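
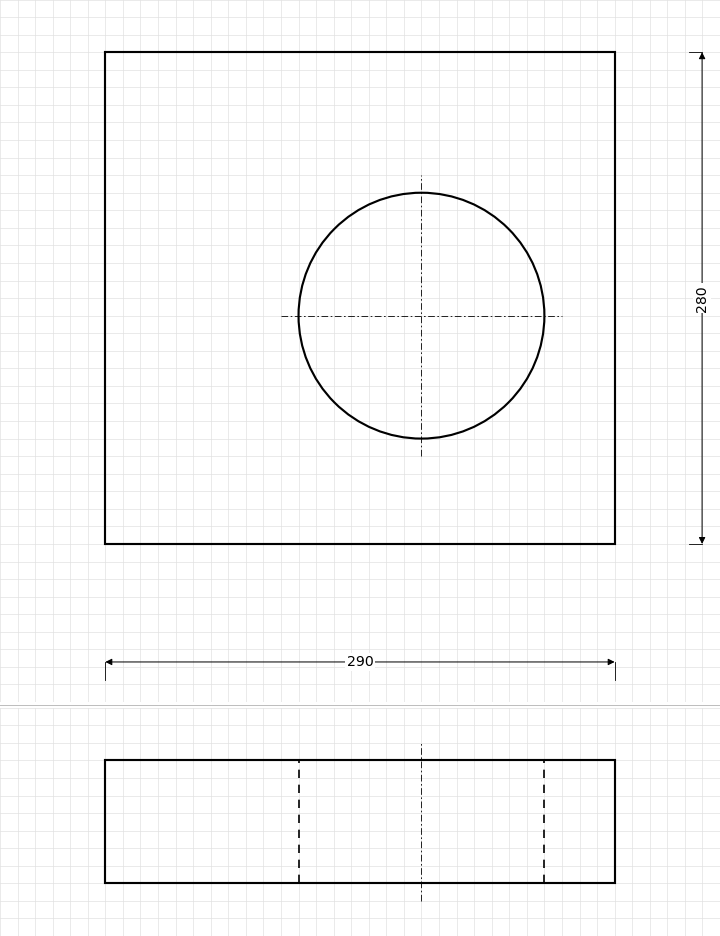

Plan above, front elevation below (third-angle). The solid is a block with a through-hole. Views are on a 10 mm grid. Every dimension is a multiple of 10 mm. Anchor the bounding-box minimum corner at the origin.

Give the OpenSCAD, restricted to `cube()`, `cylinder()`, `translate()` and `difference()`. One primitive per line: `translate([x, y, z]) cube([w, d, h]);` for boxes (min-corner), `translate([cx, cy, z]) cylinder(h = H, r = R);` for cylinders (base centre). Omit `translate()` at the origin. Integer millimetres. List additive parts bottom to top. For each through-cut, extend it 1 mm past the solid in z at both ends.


difference() {
  cube([290, 280, 70]);
  translate([180, 130, -1]) cylinder(h = 72, r = 70);
}


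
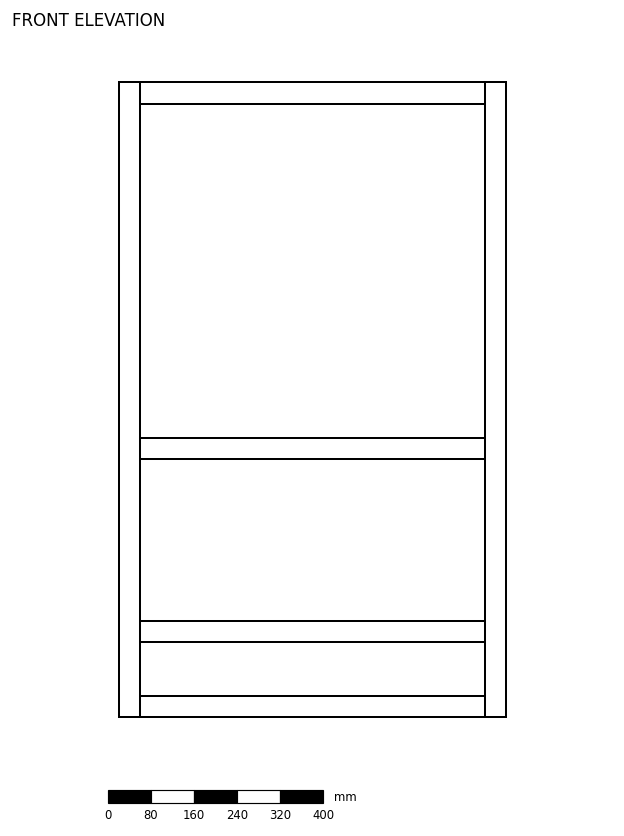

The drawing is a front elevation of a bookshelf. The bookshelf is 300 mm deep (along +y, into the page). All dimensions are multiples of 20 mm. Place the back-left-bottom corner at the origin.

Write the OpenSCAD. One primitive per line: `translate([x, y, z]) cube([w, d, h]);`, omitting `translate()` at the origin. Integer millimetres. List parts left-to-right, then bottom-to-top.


cube([40, 300, 1180]);
translate([40, 0, 0]) cube([640, 300, 40]);
translate([40, 0, 140]) cube([640, 300, 40]);
translate([40, 0, 480]) cube([640, 300, 40]);
translate([40, 0, 1140]) cube([640, 300, 40]);
translate([680, 0, 0]) cube([40, 300, 1180]);


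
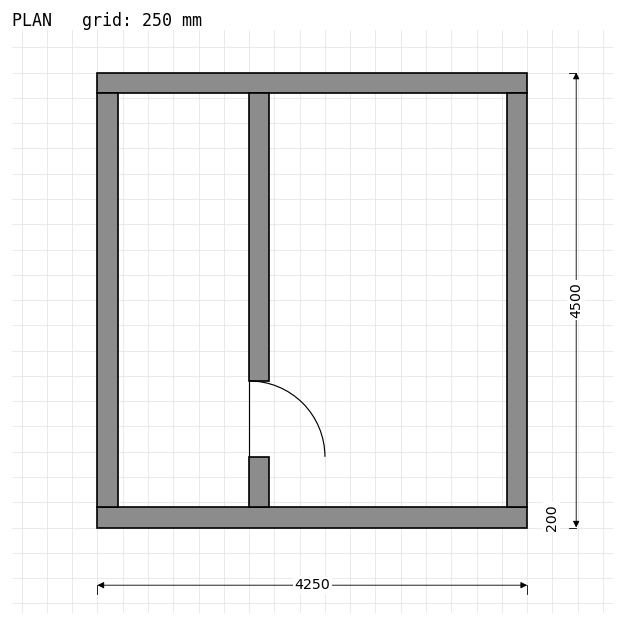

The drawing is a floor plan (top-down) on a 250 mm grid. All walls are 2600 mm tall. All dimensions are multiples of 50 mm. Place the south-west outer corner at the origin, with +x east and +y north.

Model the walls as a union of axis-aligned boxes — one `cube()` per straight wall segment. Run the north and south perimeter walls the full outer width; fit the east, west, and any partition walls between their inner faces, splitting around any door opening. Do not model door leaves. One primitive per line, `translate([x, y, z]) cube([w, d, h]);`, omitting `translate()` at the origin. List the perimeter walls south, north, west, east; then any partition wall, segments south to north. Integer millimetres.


cube([4250, 200, 2600]);
translate([0, 4300, 0]) cube([4250, 200, 2600]);
translate([0, 200, 0]) cube([200, 4100, 2600]);
translate([4050, 200, 0]) cube([200, 4100, 2600]);
translate([1500, 200, 0]) cube([200, 500, 2600]);
translate([1500, 1450, 0]) cube([200, 2850, 2600]);


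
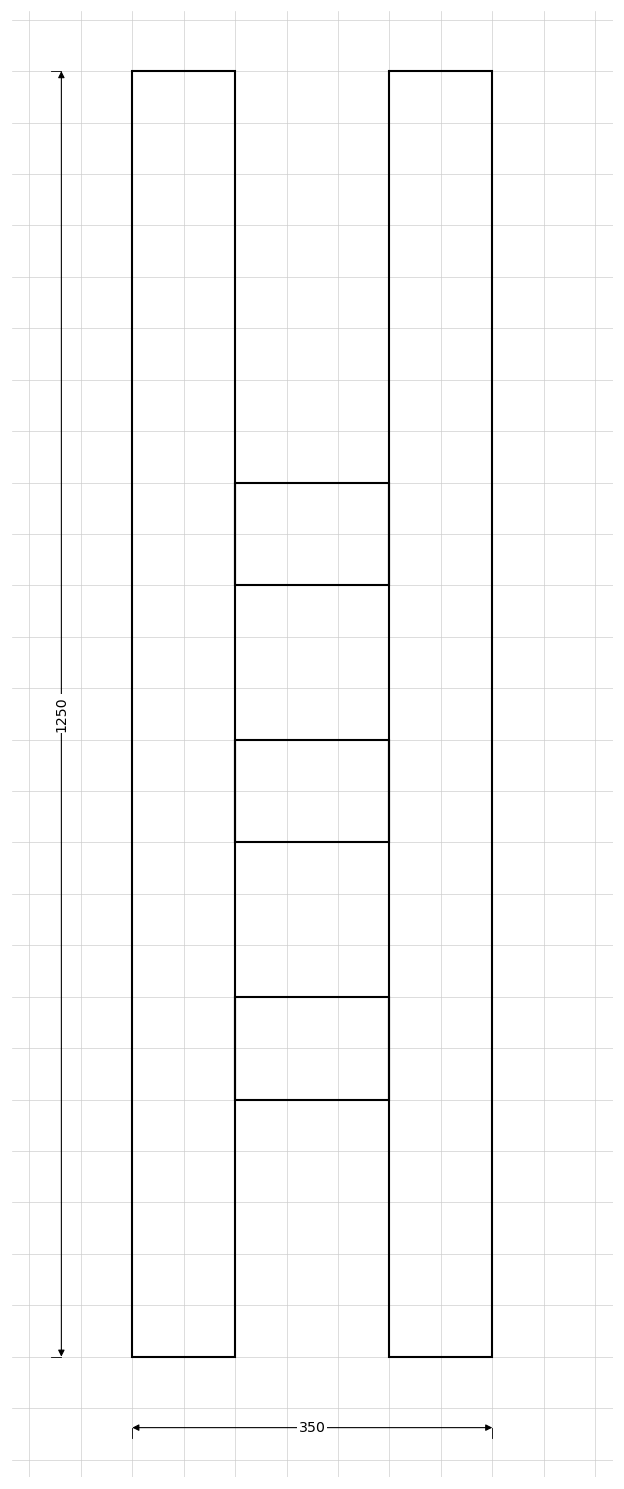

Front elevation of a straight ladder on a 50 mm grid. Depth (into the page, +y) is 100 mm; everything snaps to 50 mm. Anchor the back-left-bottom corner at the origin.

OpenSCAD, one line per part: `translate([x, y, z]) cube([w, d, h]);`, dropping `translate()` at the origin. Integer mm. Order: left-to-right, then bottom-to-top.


cube([100, 100, 1250]);
translate([100, 0, 250]) cube([150, 100, 100]);
translate([100, 0, 500]) cube([150, 100, 100]);
translate([100, 0, 750]) cube([150, 100, 100]);
translate([250, 0, 0]) cube([100, 100, 1250]);


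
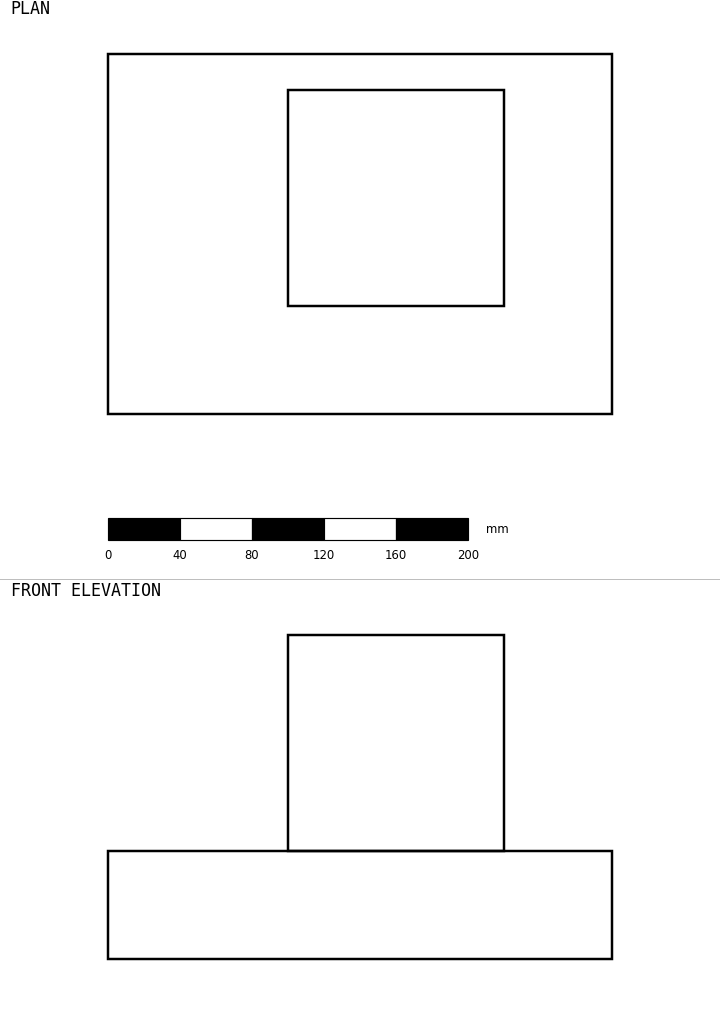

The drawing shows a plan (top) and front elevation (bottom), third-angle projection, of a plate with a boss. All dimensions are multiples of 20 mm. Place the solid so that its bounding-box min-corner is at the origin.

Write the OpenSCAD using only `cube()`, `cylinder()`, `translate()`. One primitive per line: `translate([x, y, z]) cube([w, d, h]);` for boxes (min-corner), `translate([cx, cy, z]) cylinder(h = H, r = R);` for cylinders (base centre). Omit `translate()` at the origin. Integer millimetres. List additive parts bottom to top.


cube([280, 200, 60]);
translate([100, 60, 60]) cube([120, 120, 120]);


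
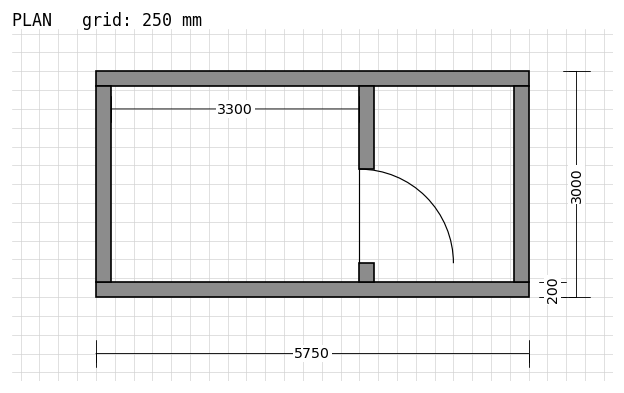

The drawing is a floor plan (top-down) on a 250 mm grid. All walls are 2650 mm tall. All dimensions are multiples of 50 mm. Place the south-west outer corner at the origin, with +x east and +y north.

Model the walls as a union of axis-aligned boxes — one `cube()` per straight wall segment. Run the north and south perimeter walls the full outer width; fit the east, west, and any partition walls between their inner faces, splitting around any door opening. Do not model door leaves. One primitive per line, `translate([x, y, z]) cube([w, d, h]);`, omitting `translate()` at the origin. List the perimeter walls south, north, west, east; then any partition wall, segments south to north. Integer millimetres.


cube([5750, 200, 2650]);
translate([0, 2800, 0]) cube([5750, 200, 2650]);
translate([0, 200, 0]) cube([200, 2600, 2650]);
translate([5550, 200, 0]) cube([200, 2600, 2650]);
translate([3500, 200, 0]) cube([200, 250, 2650]);
translate([3500, 1700, 0]) cube([200, 1100, 2650]);


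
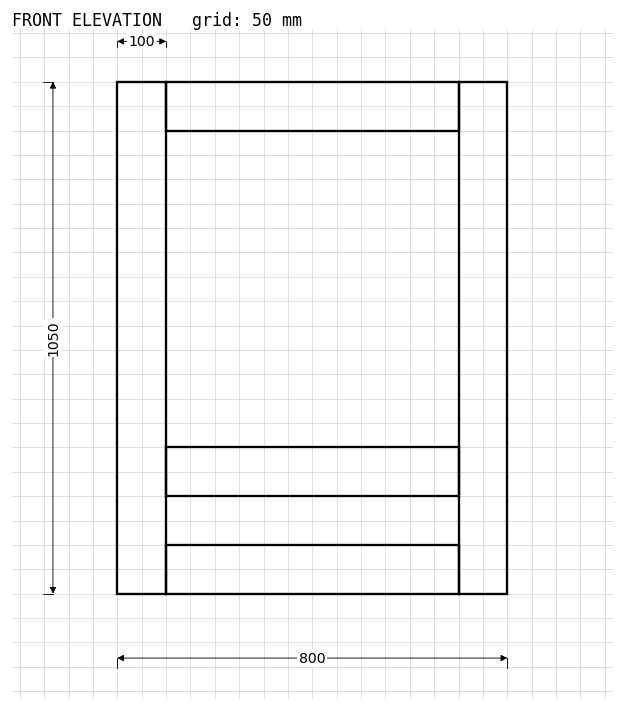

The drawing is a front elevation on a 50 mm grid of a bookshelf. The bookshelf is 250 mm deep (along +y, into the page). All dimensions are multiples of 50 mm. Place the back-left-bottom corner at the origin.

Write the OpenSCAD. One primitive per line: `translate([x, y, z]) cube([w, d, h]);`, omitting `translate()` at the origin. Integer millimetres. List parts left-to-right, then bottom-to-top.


cube([100, 250, 1050]);
translate([100, 0, 0]) cube([600, 250, 100]);
translate([100, 0, 200]) cube([600, 250, 100]);
translate([100, 0, 950]) cube([600, 250, 100]);
translate([700, 0, 0]) cube([100, 250, 1050]);


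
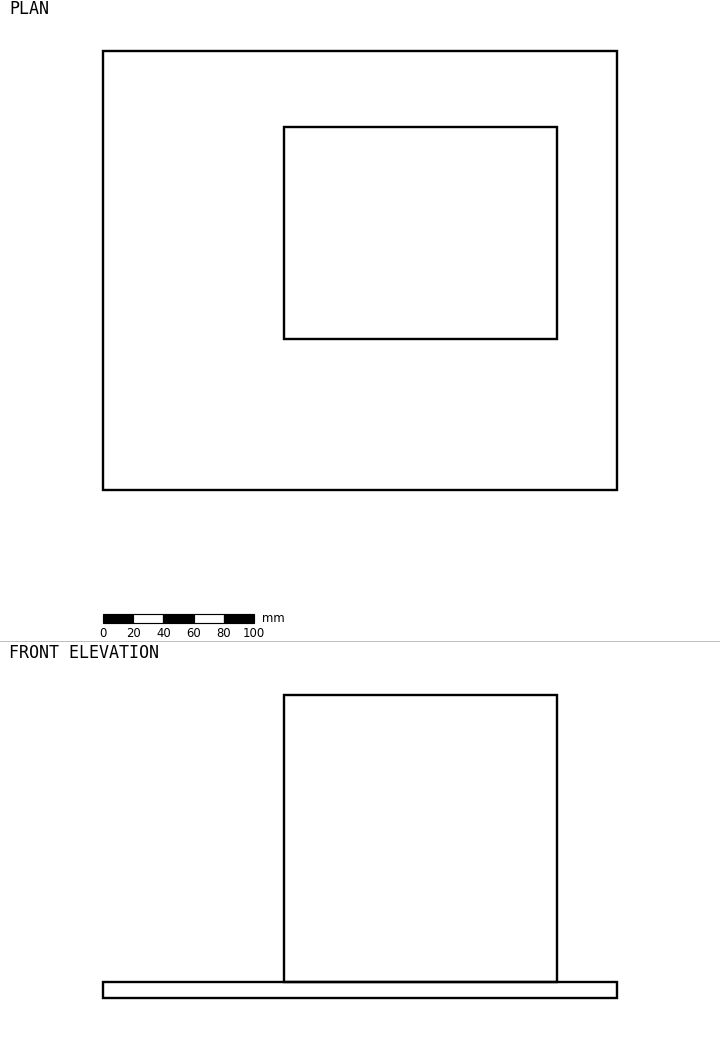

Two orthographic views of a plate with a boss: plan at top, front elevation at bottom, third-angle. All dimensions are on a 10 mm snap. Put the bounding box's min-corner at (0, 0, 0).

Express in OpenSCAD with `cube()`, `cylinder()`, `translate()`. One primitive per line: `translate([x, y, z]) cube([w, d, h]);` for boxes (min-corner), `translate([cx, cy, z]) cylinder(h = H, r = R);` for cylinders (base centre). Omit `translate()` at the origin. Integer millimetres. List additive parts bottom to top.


cube([340, 290, 10]);
translate([120, 100, 10]) cube([180, 140, 190]);


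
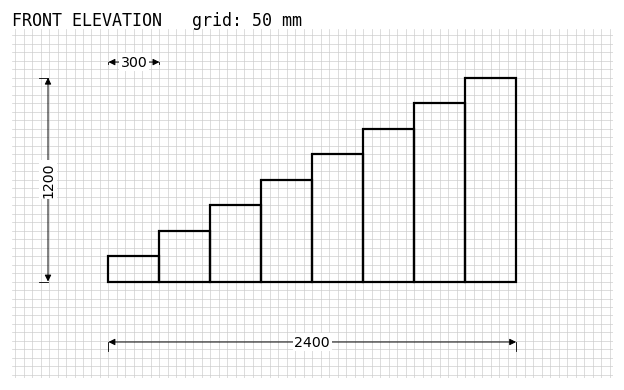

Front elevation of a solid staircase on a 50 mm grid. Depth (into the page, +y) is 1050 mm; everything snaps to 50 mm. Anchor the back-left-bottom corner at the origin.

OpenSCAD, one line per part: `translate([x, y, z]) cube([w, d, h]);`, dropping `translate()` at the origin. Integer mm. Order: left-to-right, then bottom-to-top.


cube([300, 1050, 150]);
translate([300, 0, 0]) cube([300, 1050, 300]);
translate([600, 0, 0]) cube([300, 1050, 450]);
translate([900, 0, 0]) cube([300, 1050, 600]);
translate([1200, 0, 0]) cube([300, 1050, 750]);
translate([1500, 0, 0]) cube([300, 1050, 900]);
translate([1800, 0, 0]) cube([300, 1050, 1050]);
translate([2100, 0, 0]) cube([300, 1050, 1200]);


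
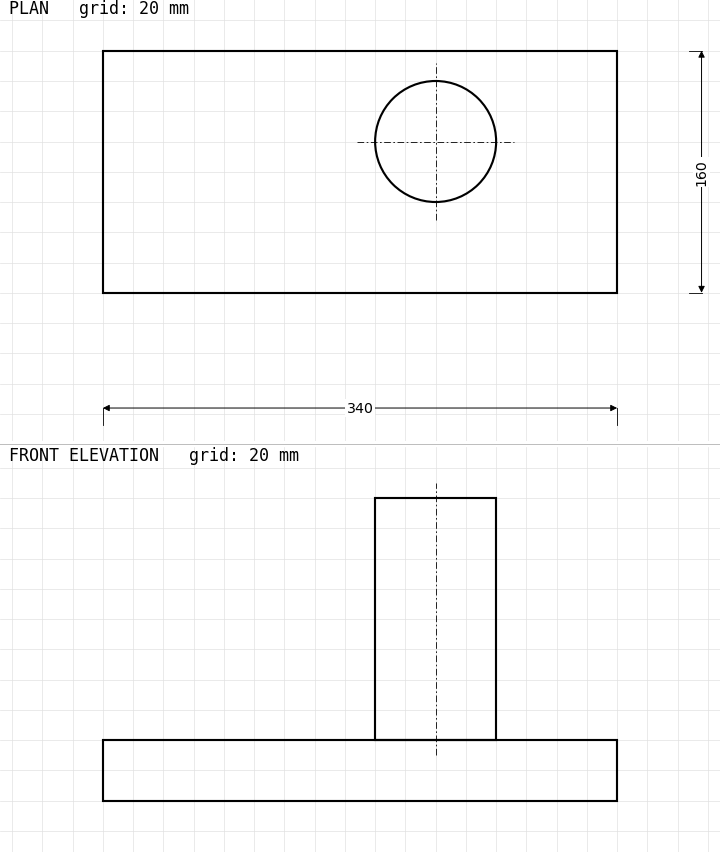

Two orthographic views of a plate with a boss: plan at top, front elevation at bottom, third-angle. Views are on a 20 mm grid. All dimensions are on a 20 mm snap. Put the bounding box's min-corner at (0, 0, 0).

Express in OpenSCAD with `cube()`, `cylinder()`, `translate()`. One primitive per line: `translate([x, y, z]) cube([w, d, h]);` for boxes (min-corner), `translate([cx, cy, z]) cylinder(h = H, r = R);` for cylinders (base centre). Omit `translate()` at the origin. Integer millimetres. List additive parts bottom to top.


cube([340, 160, 40]);
translate([220, 100, 40]) cylinder(h = 160, r = 40);


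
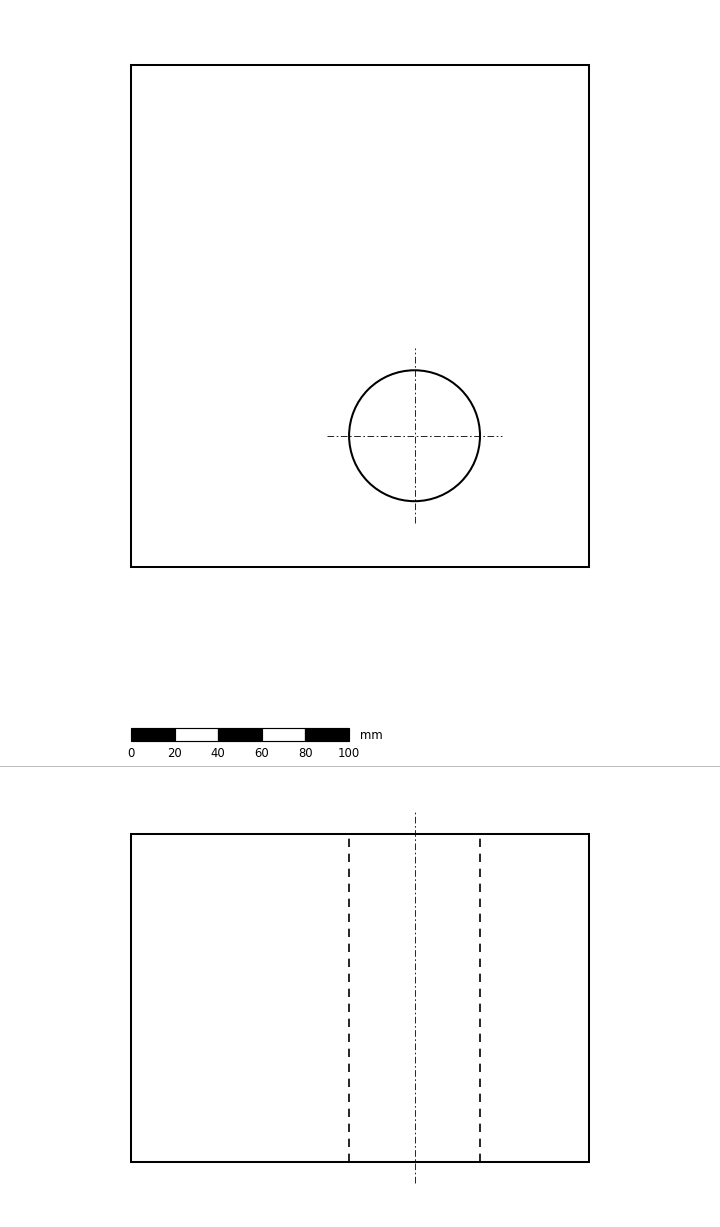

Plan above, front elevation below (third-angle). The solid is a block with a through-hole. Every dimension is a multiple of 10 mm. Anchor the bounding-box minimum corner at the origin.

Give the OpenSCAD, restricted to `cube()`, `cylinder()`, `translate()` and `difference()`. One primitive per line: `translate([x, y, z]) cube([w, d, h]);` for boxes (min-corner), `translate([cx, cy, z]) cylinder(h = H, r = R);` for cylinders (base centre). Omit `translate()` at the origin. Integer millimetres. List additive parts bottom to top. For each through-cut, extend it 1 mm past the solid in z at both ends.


difference() {
  cube([210, 230, 150]);
  translate([130, 60, -1]) cylinder(h = 152, r = 30);
}


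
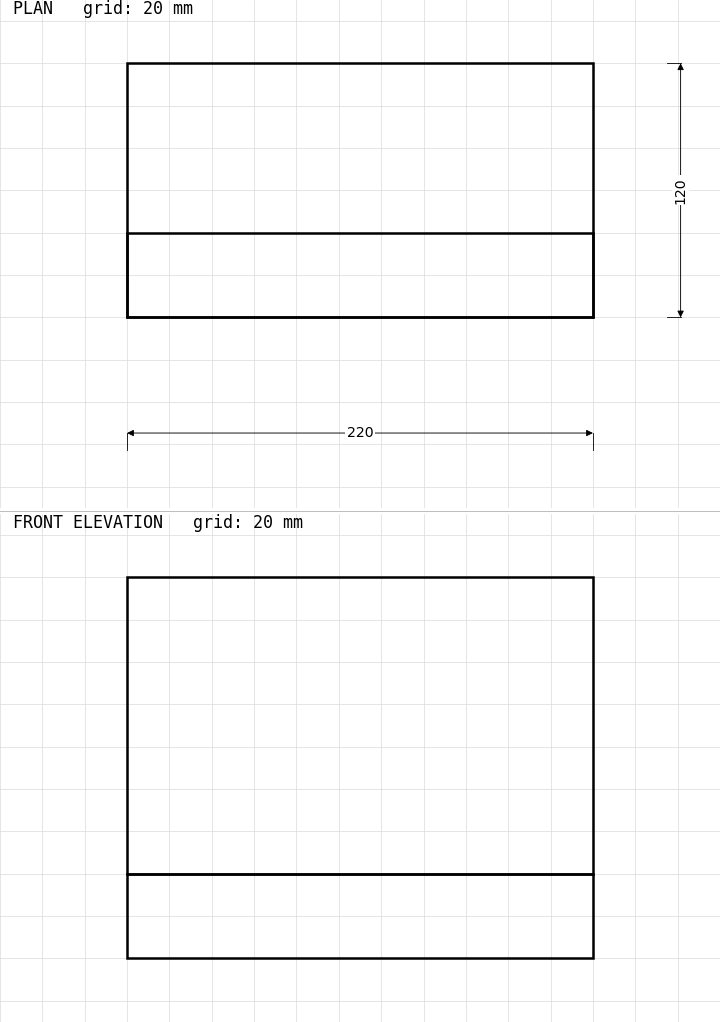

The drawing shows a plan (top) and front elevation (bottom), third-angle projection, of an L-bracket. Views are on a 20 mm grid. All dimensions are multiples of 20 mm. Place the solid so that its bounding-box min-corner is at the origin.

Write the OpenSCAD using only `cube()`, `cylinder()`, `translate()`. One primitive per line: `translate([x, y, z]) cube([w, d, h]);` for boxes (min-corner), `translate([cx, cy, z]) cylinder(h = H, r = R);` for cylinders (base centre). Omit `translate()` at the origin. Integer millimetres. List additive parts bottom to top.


cube([220, 120, 40]);
translate([0, 0, 40]) cube([220, 40, 140]);


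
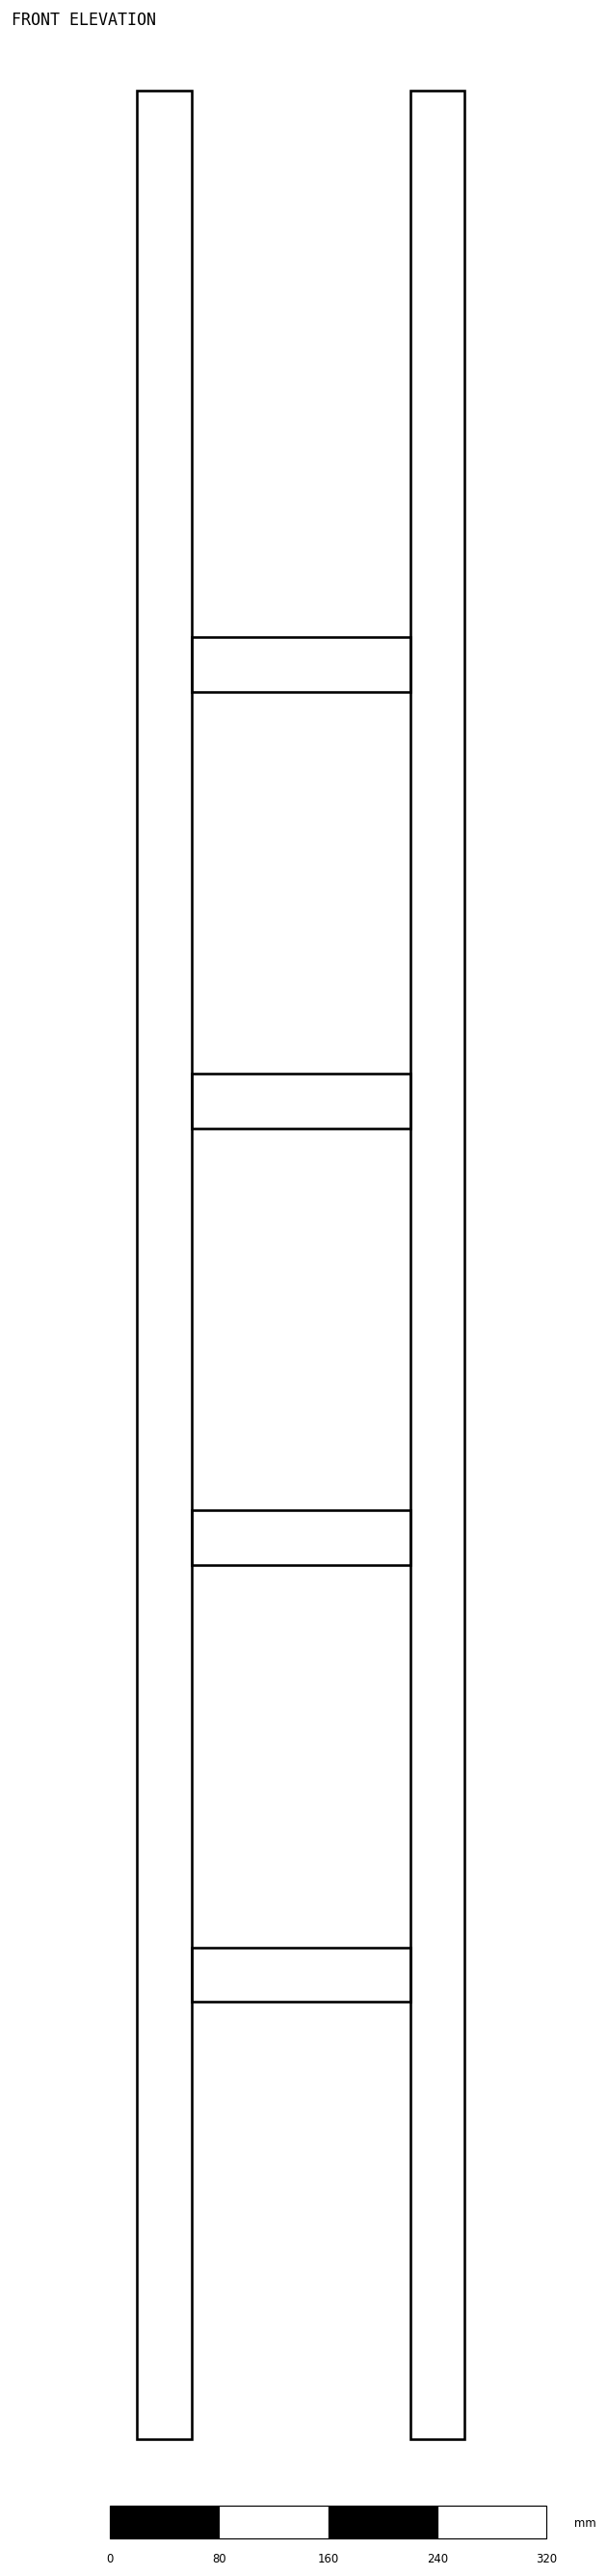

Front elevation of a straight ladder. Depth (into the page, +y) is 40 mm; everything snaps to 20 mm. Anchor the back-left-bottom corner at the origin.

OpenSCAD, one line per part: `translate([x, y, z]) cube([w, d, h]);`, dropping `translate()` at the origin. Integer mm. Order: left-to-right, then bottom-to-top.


cube([40, 40, 1720]);
translate([40, 0, 320]) cube([160, 40, 40]);
translate([40, 0, 640]) cube([160, 40, 40]);
translate([40, 0, 960]) cube([160, 40, 40]);
translate([40, 0, 1280]) cube([160, 40, 40]);
translate([200, 0, 0]) cube([40, 40, 1720]);


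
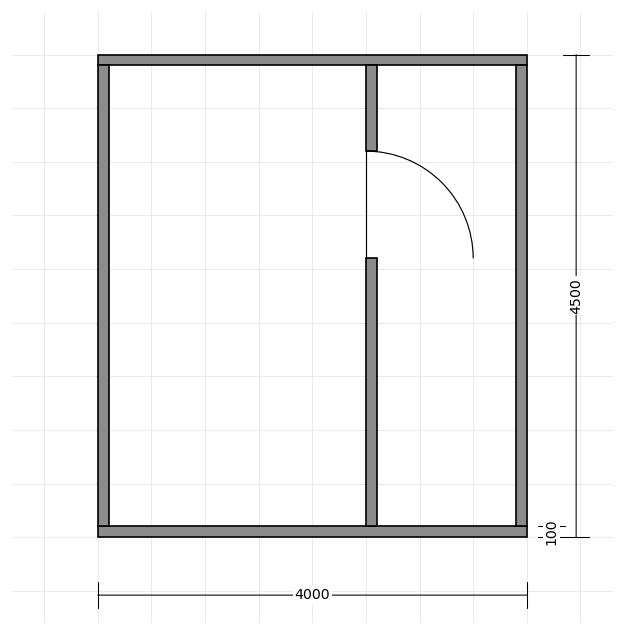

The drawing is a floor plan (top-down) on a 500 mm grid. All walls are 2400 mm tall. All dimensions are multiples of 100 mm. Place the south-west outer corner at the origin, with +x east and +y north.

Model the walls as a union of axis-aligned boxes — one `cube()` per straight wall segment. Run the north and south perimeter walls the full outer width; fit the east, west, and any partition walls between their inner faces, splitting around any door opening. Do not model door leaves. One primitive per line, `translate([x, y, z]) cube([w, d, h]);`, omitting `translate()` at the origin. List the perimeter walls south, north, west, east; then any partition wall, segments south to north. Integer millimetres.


cube([4000, 100, 2400]);
translate([0, 4400, 0]) cube([4000, 100, 2400]);
translate([0, 100, 0]) cube([100, 4300, 2400]);
translate([3900, 100, 0]) cube([100, 4300, 2400]);
translate([2500, 100, 0]) cube([100, 2500, 2400]);
translate([2500, 3600, 0]) cube([100, 800, 2400]);


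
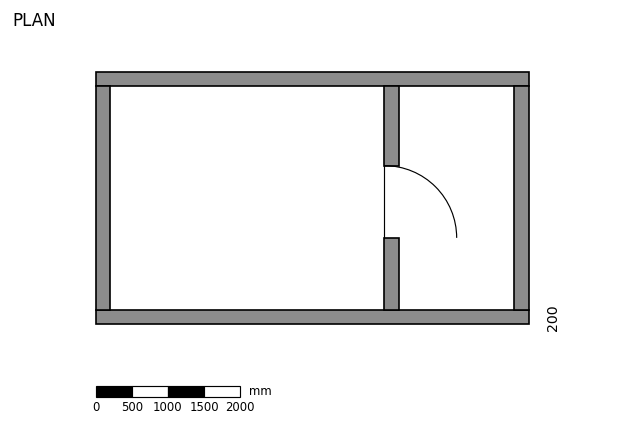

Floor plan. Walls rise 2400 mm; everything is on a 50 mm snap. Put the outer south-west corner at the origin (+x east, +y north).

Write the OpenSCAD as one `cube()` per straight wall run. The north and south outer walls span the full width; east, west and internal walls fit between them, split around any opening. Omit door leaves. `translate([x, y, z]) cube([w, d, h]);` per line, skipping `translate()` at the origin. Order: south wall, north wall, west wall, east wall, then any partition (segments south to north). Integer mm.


cube([6000, 200, 2400]);
translate([0, 3300, 0]) cube([6000, 200, 2400]);
translate([0, 200, 0]) cube([200, 3100, 2400]);
translate([5800, 200, 0]) cube([200, 3100, 2400]);
translate([4000, 200, 0]) cube([200, 1000, 2400]);
translate([4000, 2200, 0]) cube([200, 1100, 2400]);


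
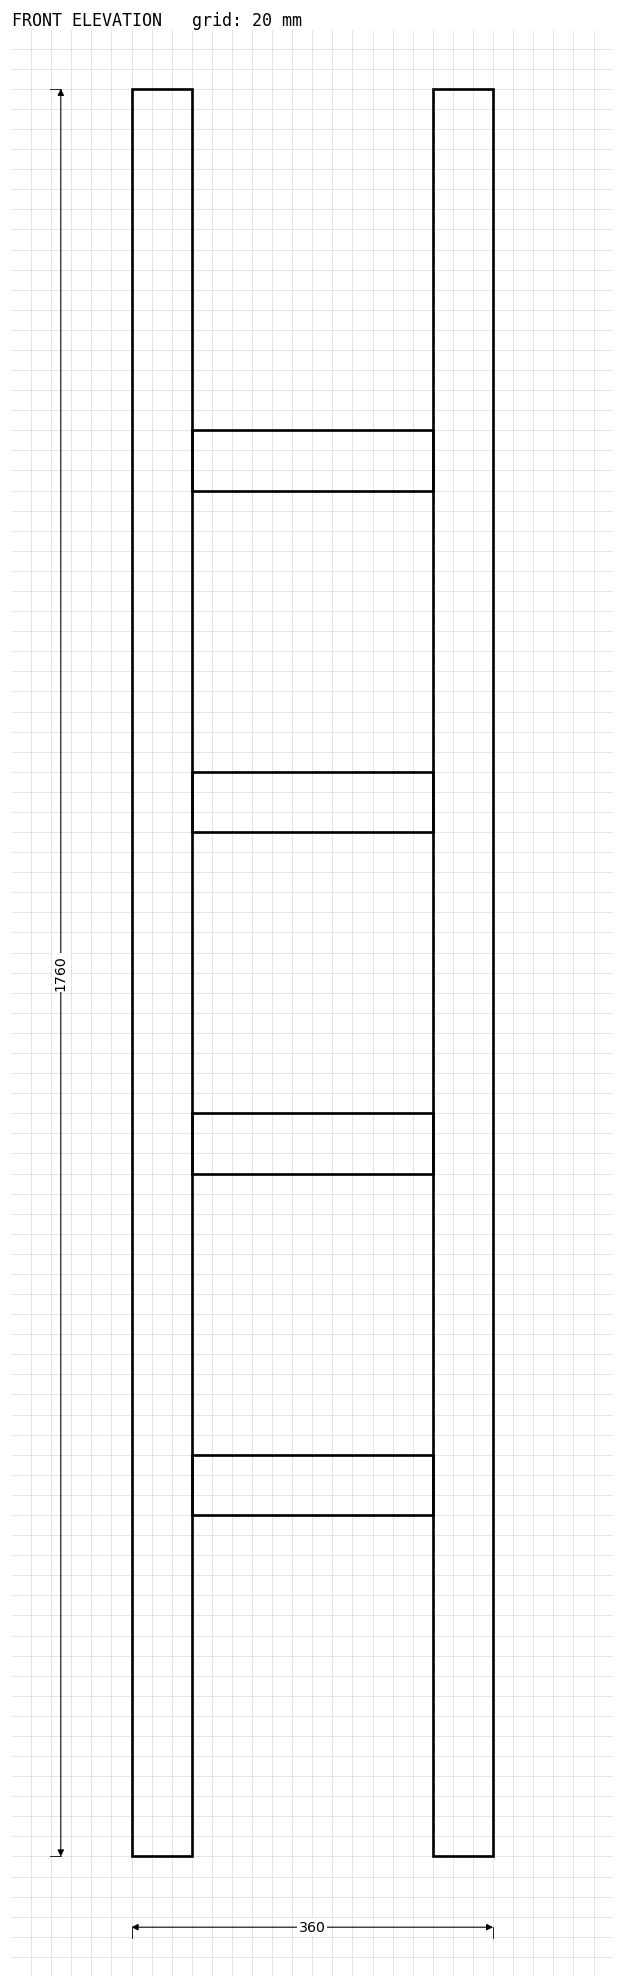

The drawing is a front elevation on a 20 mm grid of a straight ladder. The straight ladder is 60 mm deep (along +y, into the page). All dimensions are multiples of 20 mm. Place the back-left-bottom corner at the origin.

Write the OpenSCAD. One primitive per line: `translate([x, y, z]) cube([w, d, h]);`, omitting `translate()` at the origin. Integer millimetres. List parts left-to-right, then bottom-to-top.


cube([60, 60, 1760]);
translate([60, 0, 340]) cube([240, 60, 60]);
translate([60, 0, 680]) cube([240, 60, 60]);
translate([60, 0, 1020]) cube([240, 60, 60]);
translate([60, 0, 1360]) cube([240, 60, 60]);
translate([300, 0, 0]) cube([60, 60, 1760]);


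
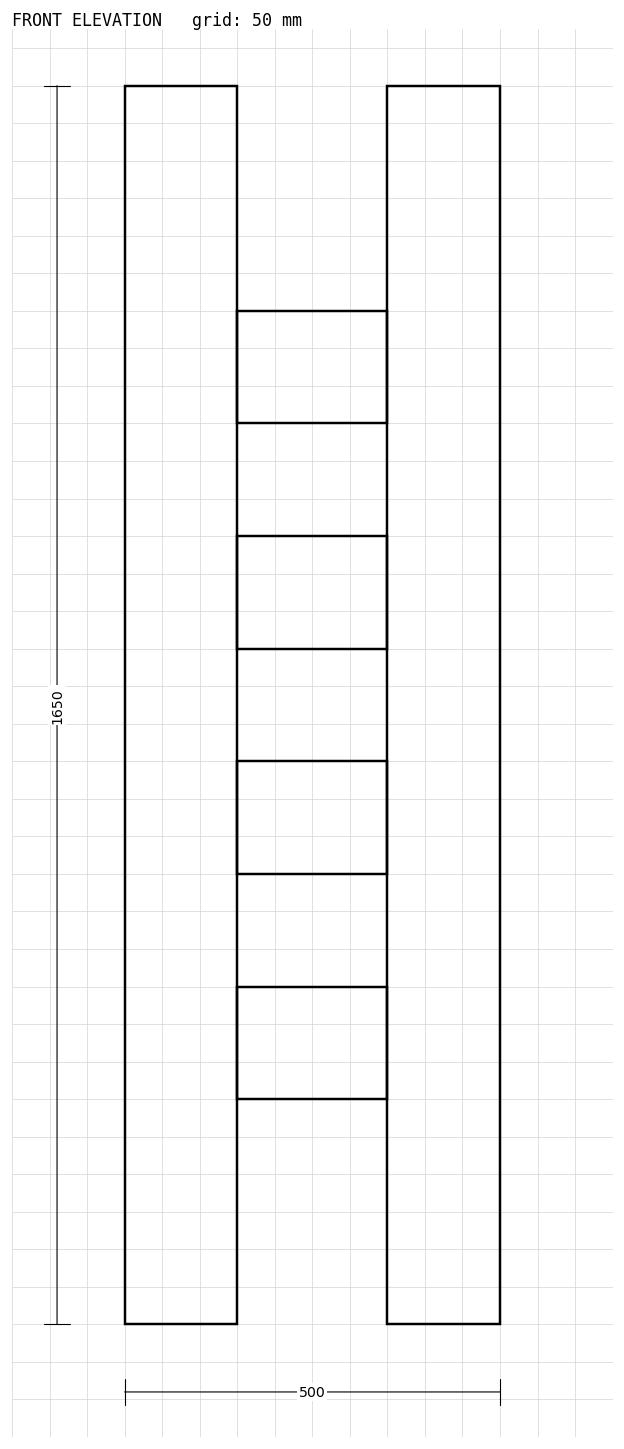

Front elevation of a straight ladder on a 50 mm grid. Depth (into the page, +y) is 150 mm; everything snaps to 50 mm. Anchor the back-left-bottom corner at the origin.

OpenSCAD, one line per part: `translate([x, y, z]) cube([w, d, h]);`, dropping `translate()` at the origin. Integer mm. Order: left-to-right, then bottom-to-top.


cube([150, 150, 1650]);
translate([150, 0, 300]) cube([200, 150, 150]);
translate([150, 0, 600]) cube([200, 150, 150]);
translate([150, 0, 900]) cube([200, 150, 150]);
translate([150, 0, 1200]) cube([200, 150, 150]);
translate([350, 0, 0]) cube([150, 150, 1650]);


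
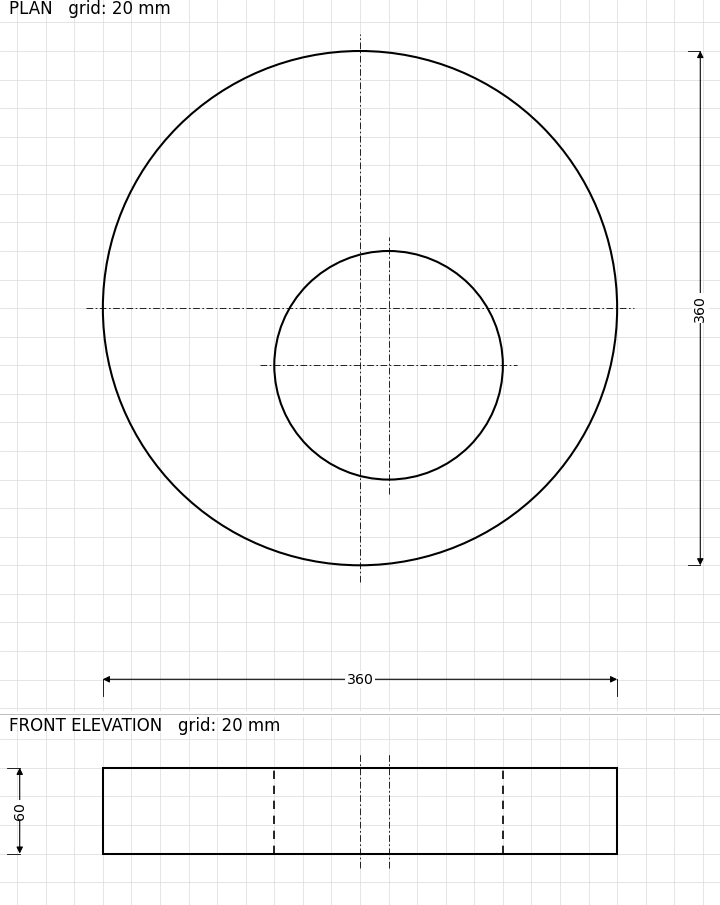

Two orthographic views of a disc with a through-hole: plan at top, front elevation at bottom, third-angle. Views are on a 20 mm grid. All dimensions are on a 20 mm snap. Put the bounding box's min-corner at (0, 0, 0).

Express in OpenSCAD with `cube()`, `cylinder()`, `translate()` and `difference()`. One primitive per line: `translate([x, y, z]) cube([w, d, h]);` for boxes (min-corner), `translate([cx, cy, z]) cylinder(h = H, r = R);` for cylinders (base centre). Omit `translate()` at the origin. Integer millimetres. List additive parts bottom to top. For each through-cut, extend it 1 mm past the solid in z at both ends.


difference() {
  translate([180, 180, 0]) cylinder(h = 60, r = 180);
  translate([200, 140, -1]) cylinder(h = 62, r = 80);
}


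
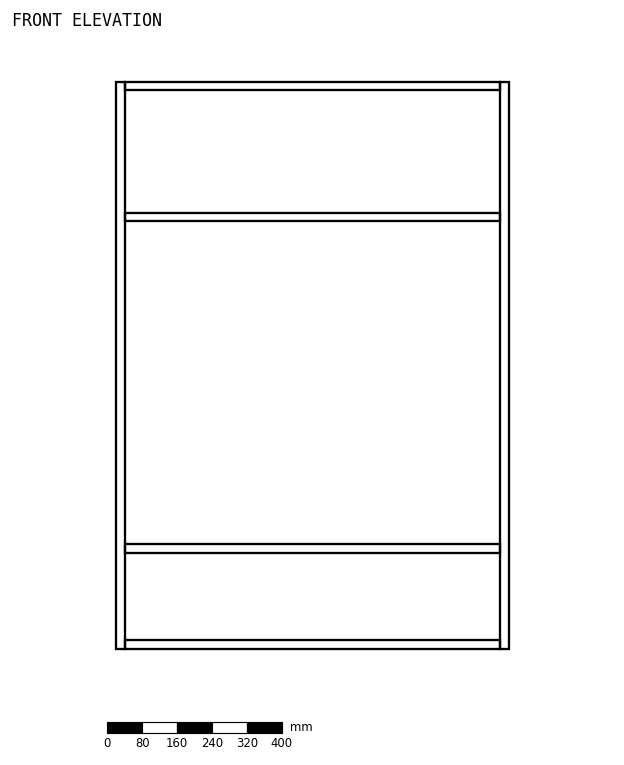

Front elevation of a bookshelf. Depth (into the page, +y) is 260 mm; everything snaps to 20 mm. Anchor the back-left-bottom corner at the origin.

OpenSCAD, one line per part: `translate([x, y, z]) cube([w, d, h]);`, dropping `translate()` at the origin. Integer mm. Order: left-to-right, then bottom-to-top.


cube([20, 260, 1300]);
translate([20, 0, 0]) cube([860, 260, 20]);
translate([20, 0, 220]) cube([860, 260, 20]);
translate([20, 0, 980]) cube([860, 260, 20]);
translate([20, 0, 1280]) cube([860, 260, 20]);
translate([880, 0, 0]) cube([20, 260, 1300]);


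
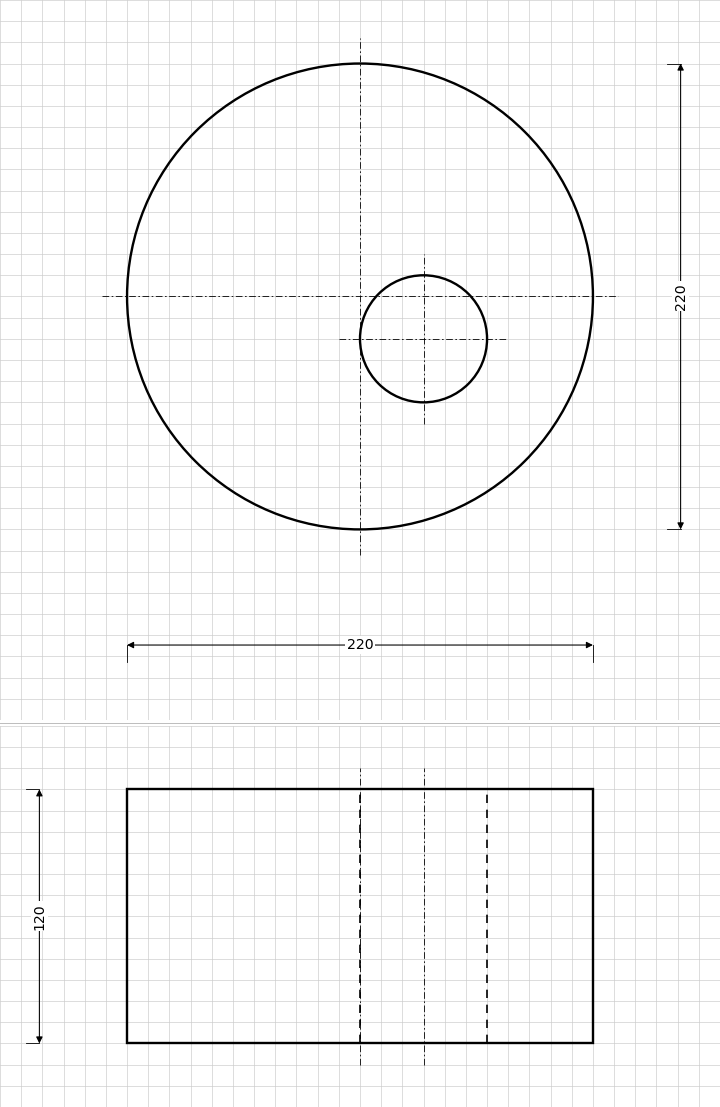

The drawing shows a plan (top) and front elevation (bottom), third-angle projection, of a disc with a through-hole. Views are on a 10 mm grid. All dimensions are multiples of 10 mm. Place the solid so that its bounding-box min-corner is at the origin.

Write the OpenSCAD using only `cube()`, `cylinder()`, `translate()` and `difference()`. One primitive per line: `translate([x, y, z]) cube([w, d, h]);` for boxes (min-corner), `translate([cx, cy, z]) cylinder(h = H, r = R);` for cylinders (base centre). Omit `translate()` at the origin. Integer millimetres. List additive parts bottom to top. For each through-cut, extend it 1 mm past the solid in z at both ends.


difference() {
  translate([110, 110, 0]) cylinder(h = 120, r = 110);
  translate([140, 90, -1]) cylinder(h = 122, r = 30);
}


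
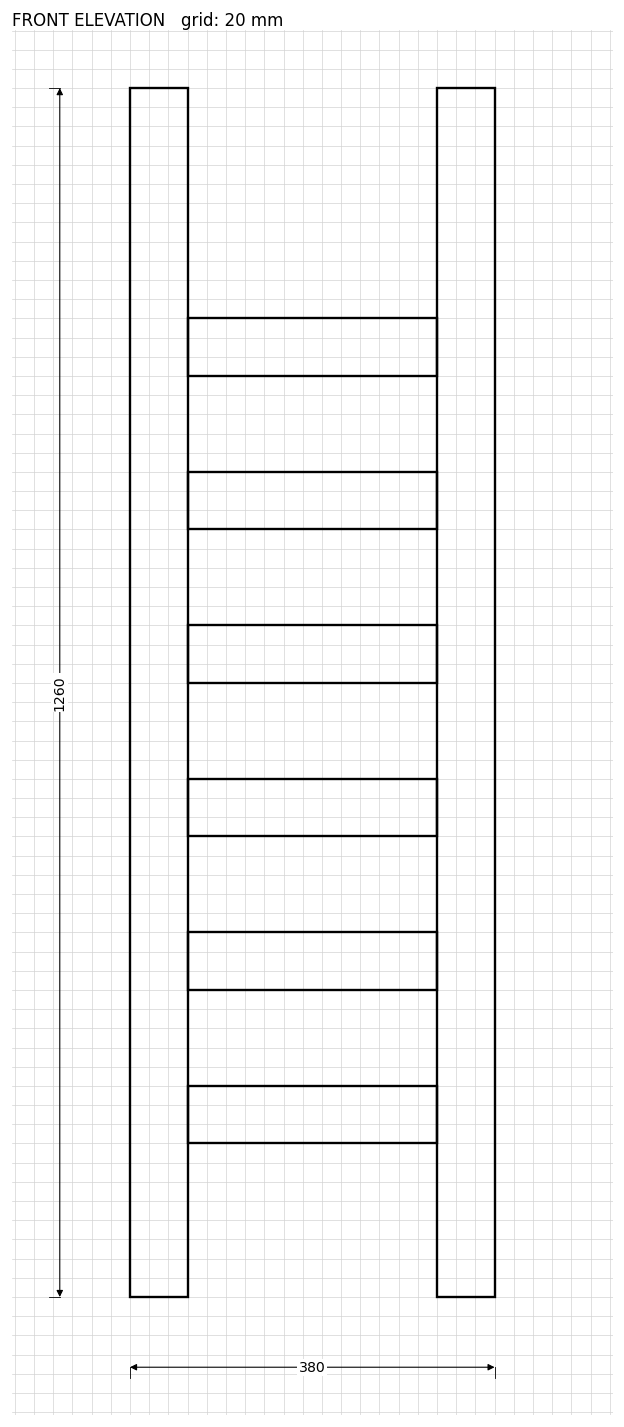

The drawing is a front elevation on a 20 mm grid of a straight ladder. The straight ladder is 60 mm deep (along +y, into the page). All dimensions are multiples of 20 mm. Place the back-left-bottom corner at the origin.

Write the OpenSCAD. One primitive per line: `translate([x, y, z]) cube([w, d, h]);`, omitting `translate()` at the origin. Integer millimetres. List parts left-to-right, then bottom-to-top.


cube([60, 60, 1260]);
translate([60, 0, 160]) cube([260, 60, 60]);
translate([60, 0, 320]) cube([260, 60, 60]);
translate([60, 0, 480]) cube([260, 60, 60]);
translate([60, 0, 640]) cube([260, 60, 60]);
translate([60, 0, 800]) cube([260, 60, 60]);
translate([60, 0, 960]) cube([260, 60, 60]);
translate([320, 0, 0]) cube([60, 60, 1260]);


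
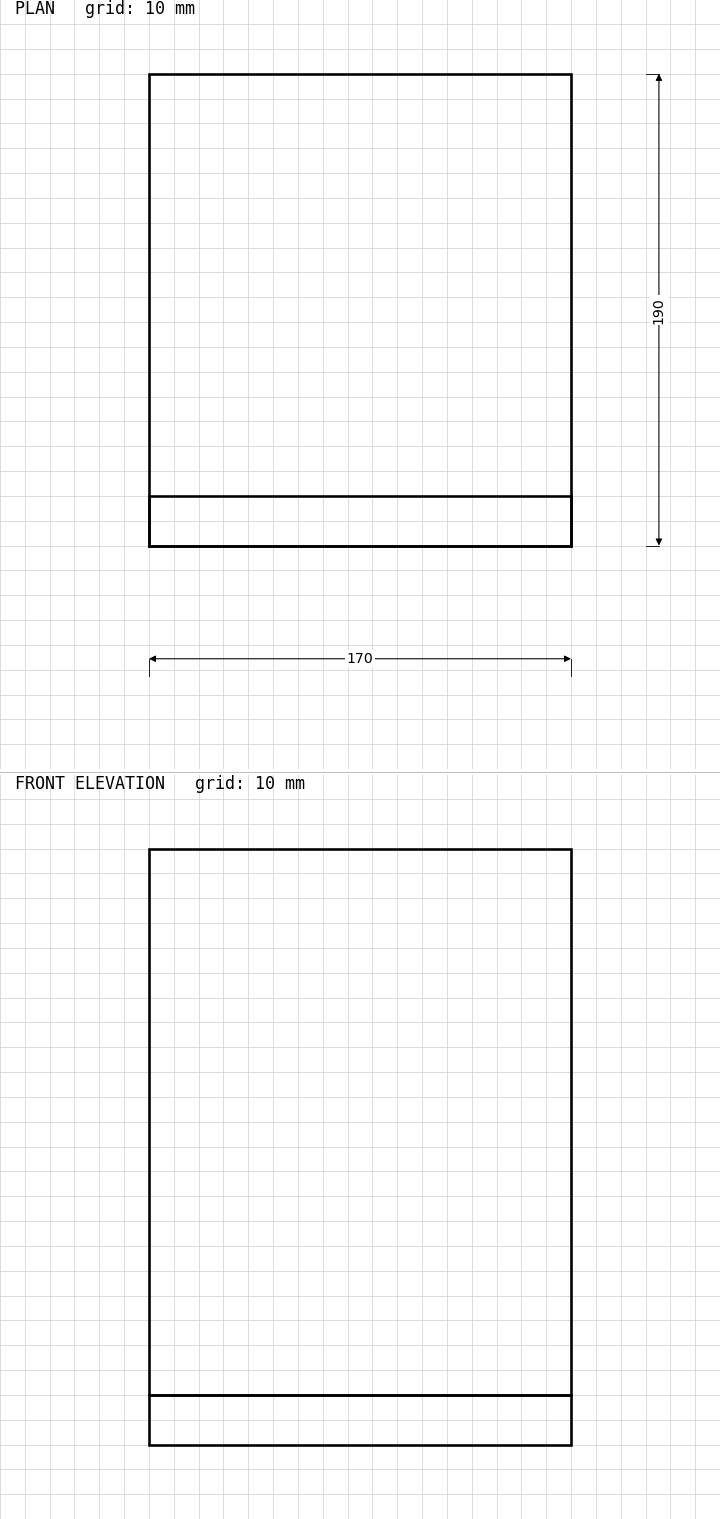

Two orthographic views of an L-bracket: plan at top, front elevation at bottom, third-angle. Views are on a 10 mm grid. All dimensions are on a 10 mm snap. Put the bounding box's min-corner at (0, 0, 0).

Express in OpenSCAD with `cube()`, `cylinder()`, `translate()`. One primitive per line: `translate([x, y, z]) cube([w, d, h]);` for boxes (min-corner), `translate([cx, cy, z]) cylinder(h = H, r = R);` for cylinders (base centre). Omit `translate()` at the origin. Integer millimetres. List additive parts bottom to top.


cube([170, 190, 20]);
translate([0, 0, 20]) cube([170, 20, 220]);


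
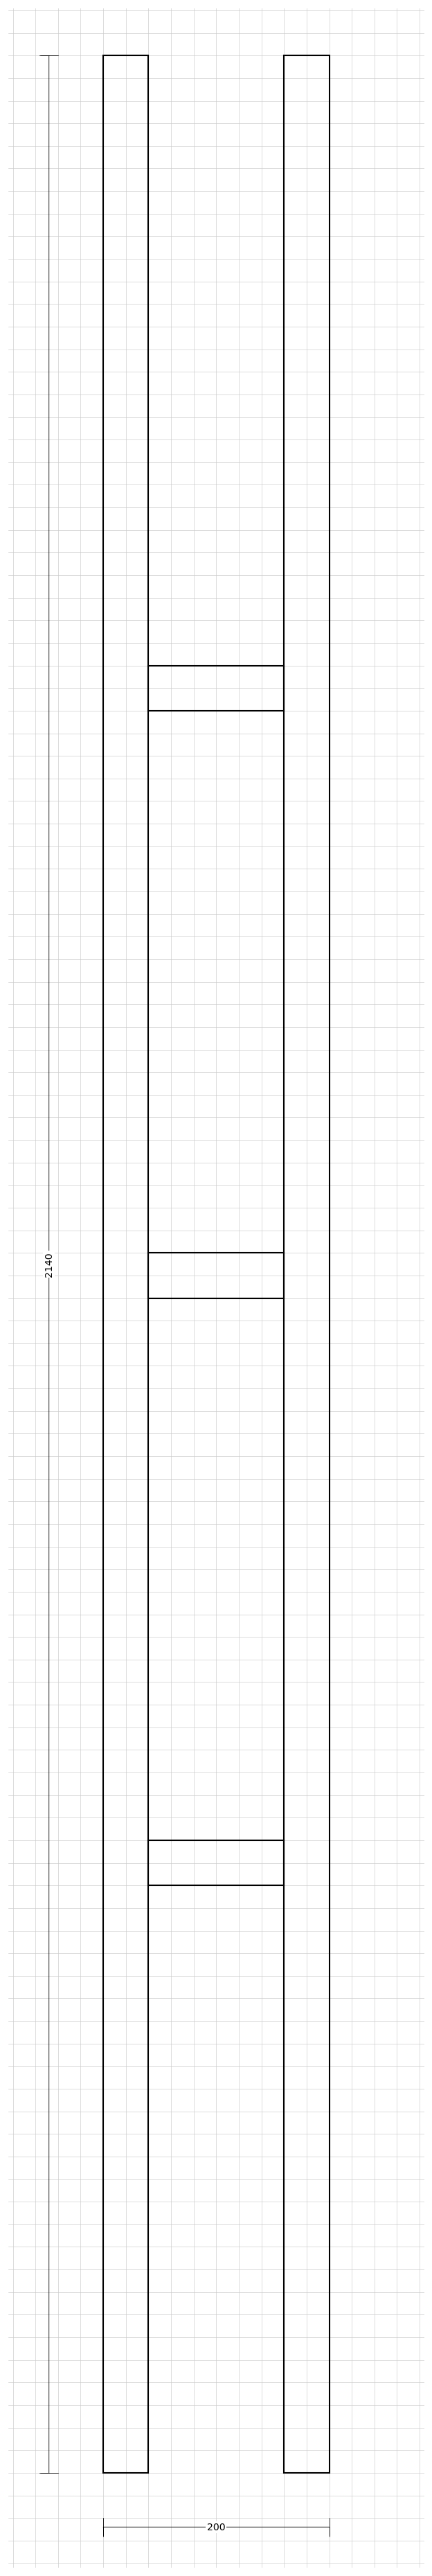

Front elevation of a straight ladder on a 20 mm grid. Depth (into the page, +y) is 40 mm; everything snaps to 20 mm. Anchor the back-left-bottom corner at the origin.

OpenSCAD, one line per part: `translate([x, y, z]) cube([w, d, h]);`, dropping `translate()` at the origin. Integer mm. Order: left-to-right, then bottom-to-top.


cube([40, 40, 2140]);
translate([40, 0, 520]) cube([120, 40, 40]);
translate([40, 0, 1040]) cube([120, 40, 40]);
translate([40, 0, 1560]) cube([120, 40, 40]);
translate([160, 0, 0]) cube([40, 40, 2140]);


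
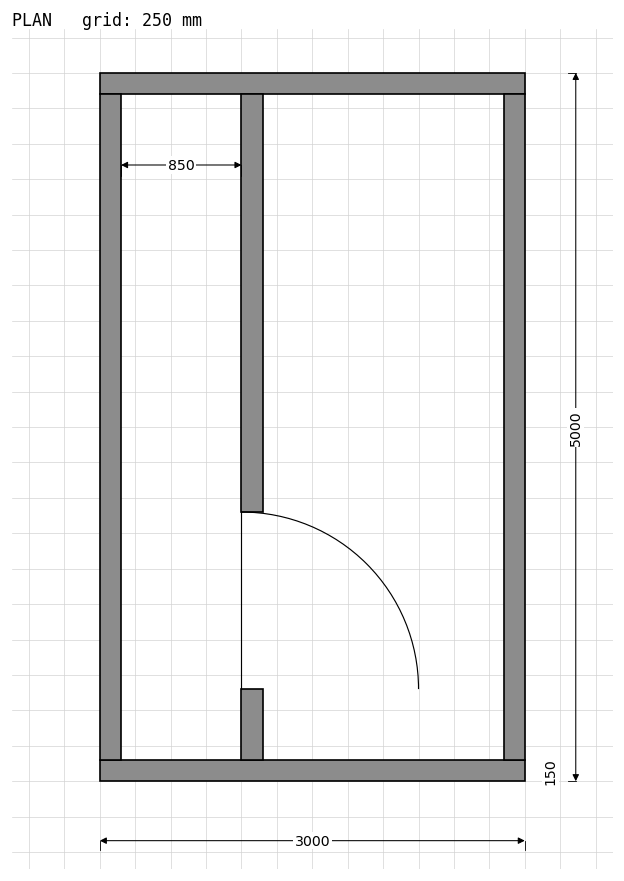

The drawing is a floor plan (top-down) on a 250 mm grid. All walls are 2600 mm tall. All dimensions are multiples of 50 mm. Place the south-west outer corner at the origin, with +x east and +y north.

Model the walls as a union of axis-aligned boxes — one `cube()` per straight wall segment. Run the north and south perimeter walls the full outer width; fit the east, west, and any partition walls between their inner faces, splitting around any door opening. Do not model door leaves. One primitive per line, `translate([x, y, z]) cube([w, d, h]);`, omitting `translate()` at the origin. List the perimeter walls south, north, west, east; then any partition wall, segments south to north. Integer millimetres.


cube([3000, 150, 2600]);
translate([0, 4850, 0]) cube([3000, 150, 2600]);
translate([0, 150, 0]) cube([150, 4700, 2600]);
translate([2850, 150, 0]) cube([150, 4700, 2600]);
translate([1000, 150, 0]) cube([150, 500, 2600]);
translate([1000, 1900, 0]) cube([150, 2950, 2600]);


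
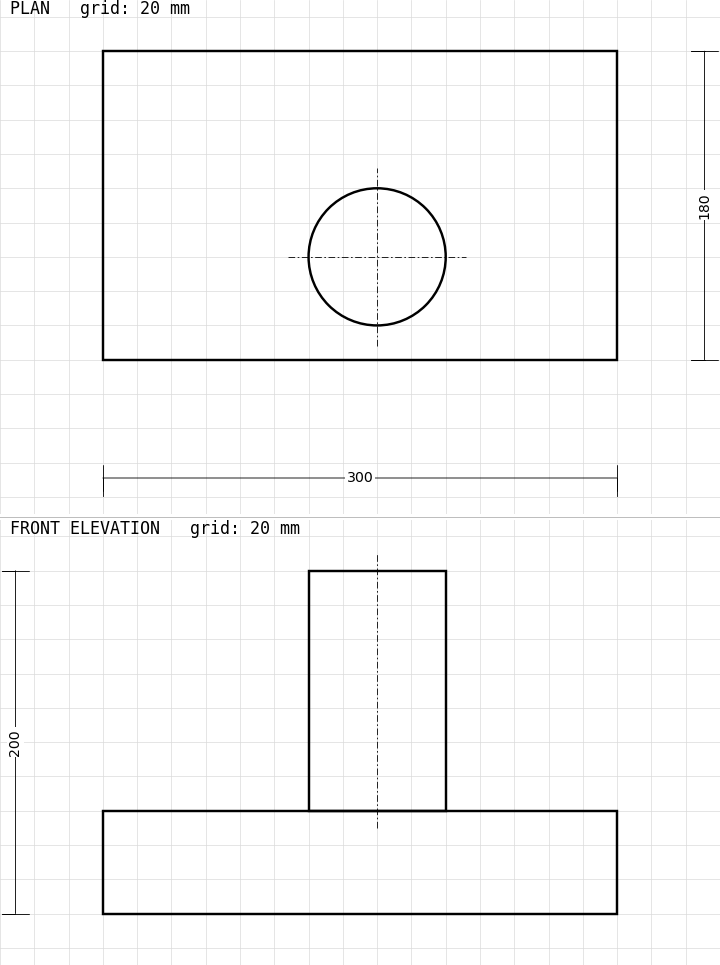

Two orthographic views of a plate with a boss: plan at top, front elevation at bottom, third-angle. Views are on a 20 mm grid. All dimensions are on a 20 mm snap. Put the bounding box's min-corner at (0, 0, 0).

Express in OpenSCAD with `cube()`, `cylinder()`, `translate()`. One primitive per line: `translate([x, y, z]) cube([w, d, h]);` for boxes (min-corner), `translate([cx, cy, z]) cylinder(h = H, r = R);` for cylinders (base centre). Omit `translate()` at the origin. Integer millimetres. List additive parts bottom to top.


cube([300, 180, 60]);
translate([160, 60, 60]) cylinder(h = 140, r = 40);


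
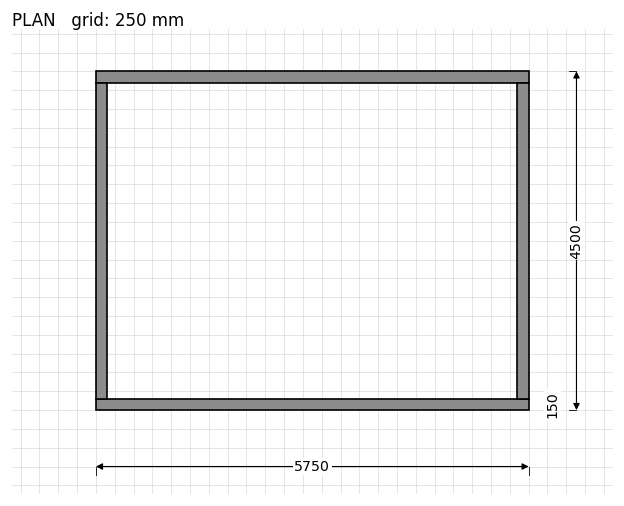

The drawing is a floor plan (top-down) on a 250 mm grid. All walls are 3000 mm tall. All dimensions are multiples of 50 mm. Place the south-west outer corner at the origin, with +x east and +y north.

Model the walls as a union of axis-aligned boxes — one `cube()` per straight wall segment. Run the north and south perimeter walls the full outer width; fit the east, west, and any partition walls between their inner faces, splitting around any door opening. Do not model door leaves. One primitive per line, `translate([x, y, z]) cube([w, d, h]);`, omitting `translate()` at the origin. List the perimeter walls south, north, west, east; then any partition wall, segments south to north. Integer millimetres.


cube([5750, 150, 3000]);
translate([0, 4350, 0]) cube([5750, 150, 3000]);
translate([0, 150, 0]) cube([150, 4200, 3000]);
translate([5600, 150, 0]) cube([150, 4200, 3000]);


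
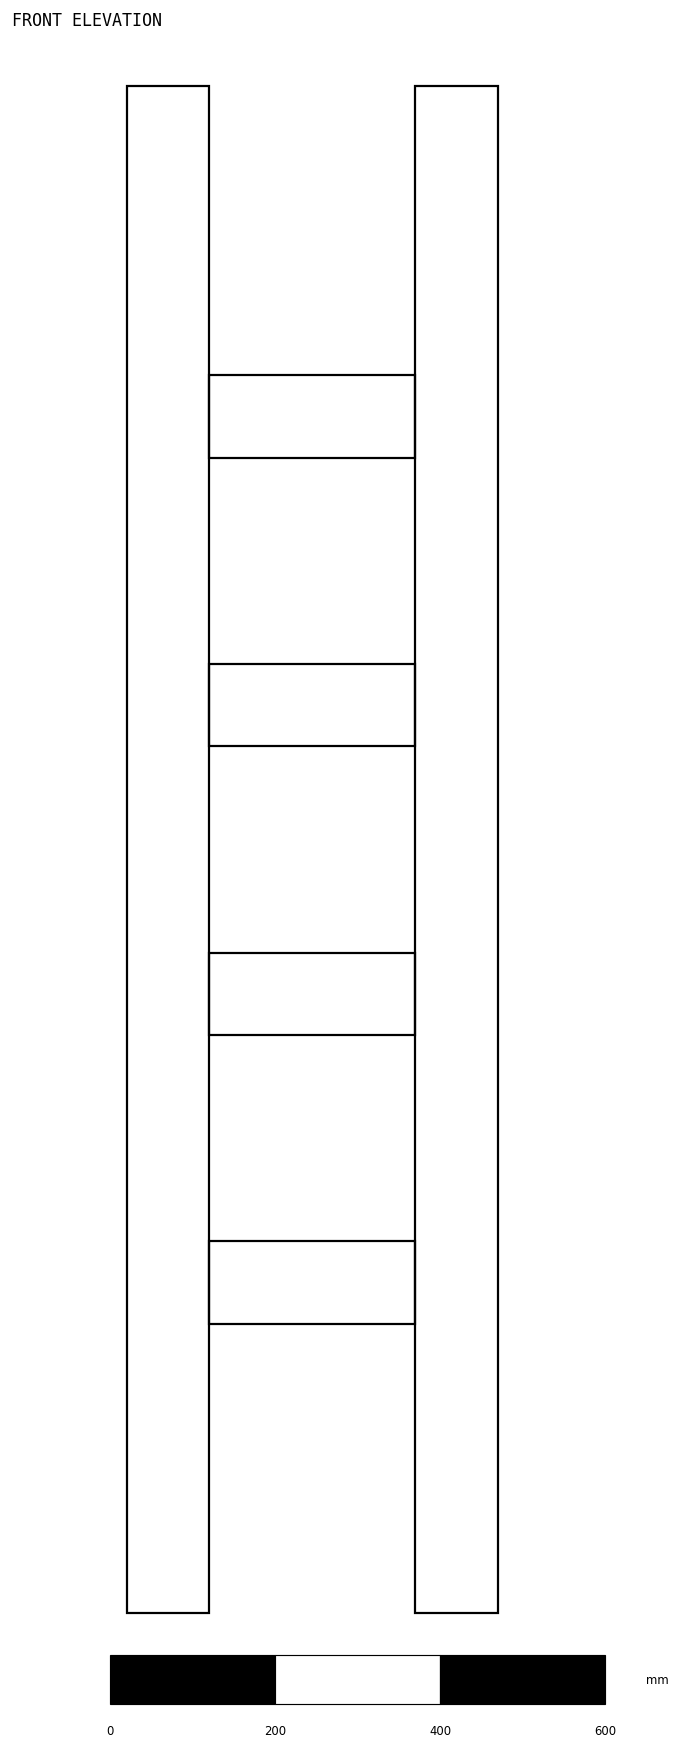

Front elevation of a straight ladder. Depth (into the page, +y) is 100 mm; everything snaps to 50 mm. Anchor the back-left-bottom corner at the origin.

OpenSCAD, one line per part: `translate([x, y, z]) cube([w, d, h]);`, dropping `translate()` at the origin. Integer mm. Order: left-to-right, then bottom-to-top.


cube([100, 100, 1850]);
translate([100, 0, 350]) cube([250, 100, 100]);
translate([100, 0, 700]) cube([250, 100, 100]);
translate([100, 0, 1050]) cube([250, 100, 100]);
translate([100, 0, 1400]) cube([250, 100, 100]);
translate([350, 0, 0]) cube([100, 100, 1850]);


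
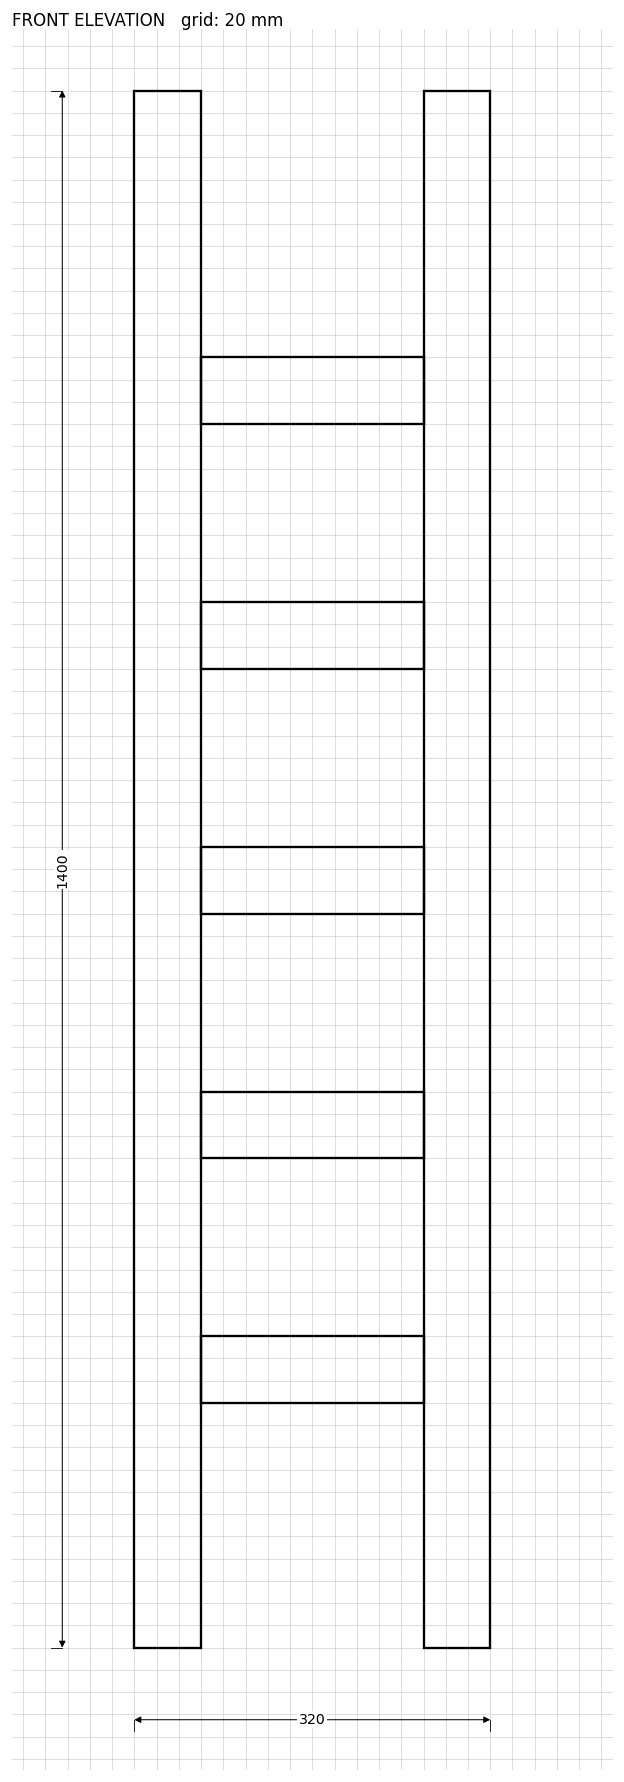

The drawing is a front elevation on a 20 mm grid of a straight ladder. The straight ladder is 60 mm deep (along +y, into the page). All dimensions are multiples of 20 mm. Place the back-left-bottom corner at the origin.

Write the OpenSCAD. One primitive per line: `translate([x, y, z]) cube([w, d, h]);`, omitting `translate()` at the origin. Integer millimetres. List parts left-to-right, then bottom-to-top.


cube([60, 60, 1400]);
translate([60, 0, 220]) cube([200, 60, 60]);
translate([60, 0, 440]) cube([200, 60, 60]);
translate([60, 0, 660]) cube([200, 60, 60]);
translate([60, 0, 880]) cube([200, 60, 60]);
translate([60, 0, 1100]) cube([200, 60, 60]);
translate([260, 0, 0]) cube([60, 60, 1400]);


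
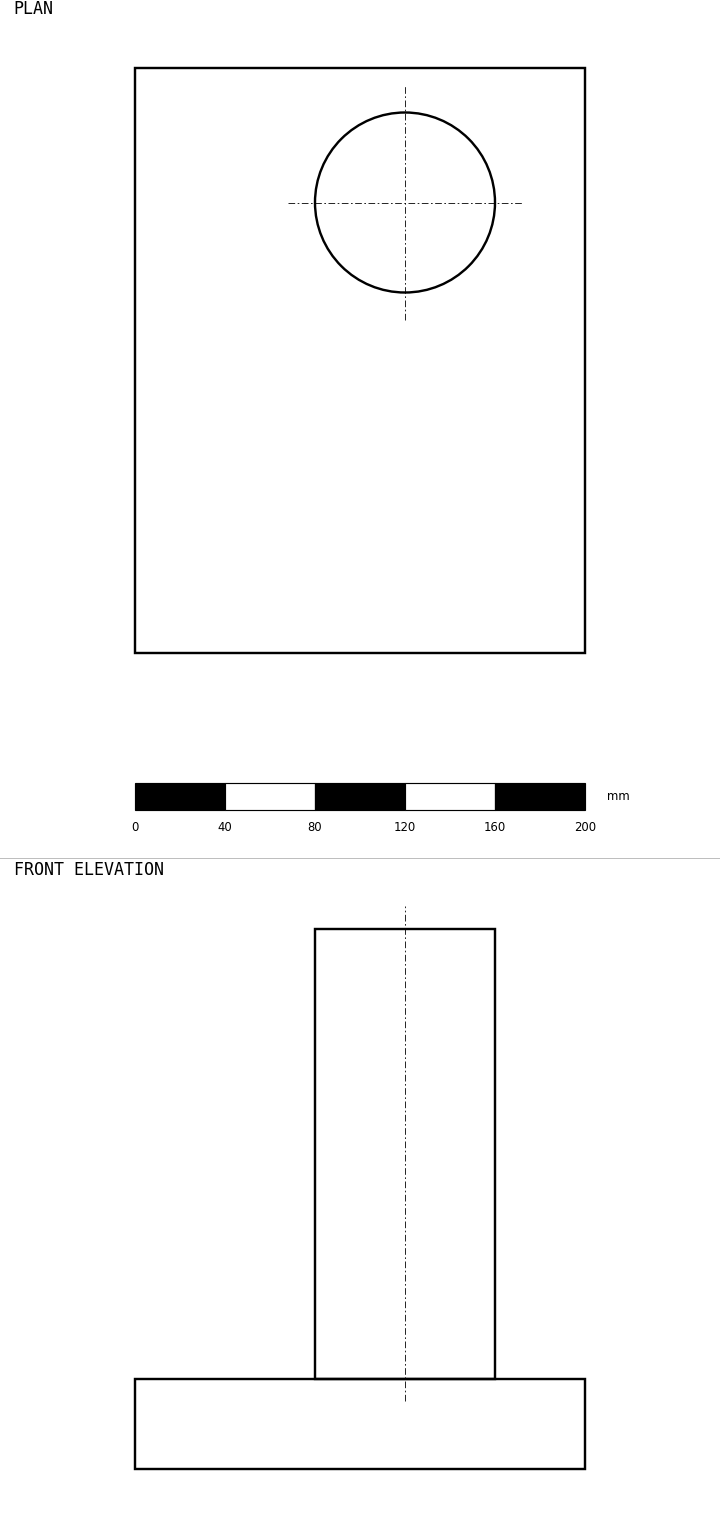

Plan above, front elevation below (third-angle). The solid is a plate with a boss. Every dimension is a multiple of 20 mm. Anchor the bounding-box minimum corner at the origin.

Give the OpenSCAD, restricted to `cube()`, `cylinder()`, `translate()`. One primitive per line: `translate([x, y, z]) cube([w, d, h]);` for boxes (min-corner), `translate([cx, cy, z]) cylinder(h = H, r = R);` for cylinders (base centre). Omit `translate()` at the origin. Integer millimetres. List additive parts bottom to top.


cube([200, 260, 40]);
translate([120, 200, 40]) cylinder(h = 200, r = 40);


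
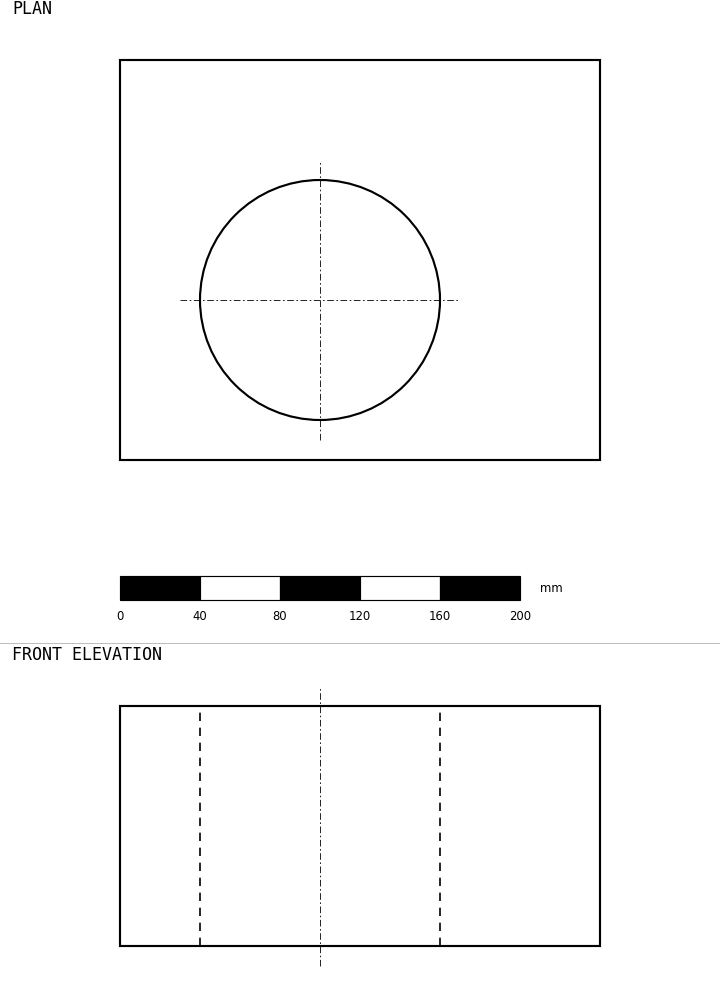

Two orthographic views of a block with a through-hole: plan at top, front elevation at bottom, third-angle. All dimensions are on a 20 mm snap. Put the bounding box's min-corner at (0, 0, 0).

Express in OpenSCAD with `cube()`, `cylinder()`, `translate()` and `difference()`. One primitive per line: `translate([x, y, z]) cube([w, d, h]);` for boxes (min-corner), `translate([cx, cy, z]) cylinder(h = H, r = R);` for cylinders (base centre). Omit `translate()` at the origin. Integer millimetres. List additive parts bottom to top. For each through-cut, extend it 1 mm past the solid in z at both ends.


difference() {
  cube([240, 200, 120]);
  translate([100, 80, -1]) cylinder(h = 122, r = 60);
}


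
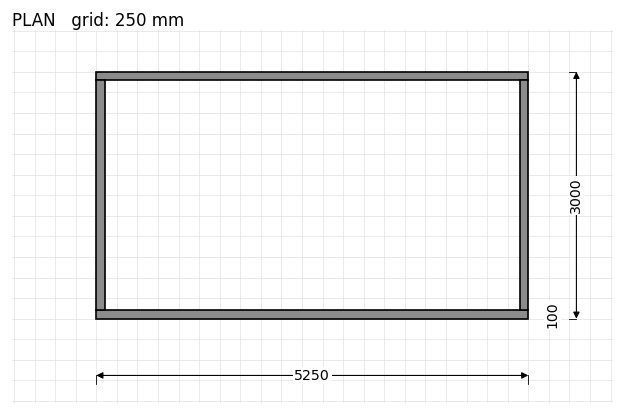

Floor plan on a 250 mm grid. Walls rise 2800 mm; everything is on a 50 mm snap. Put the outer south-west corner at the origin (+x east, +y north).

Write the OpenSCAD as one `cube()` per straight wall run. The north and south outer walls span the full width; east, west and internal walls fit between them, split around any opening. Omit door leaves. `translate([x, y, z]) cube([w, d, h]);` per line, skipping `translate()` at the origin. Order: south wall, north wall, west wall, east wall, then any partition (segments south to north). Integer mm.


cube([5250, 100, 2800]);
translate([0, 2900, 0]) cube([5250, 100, 2800]);
translate([0, 100, 0]) cube([100, 2800, 2800]);
translate([5150, 100, 0]) cube([100, 2800, 2800]);


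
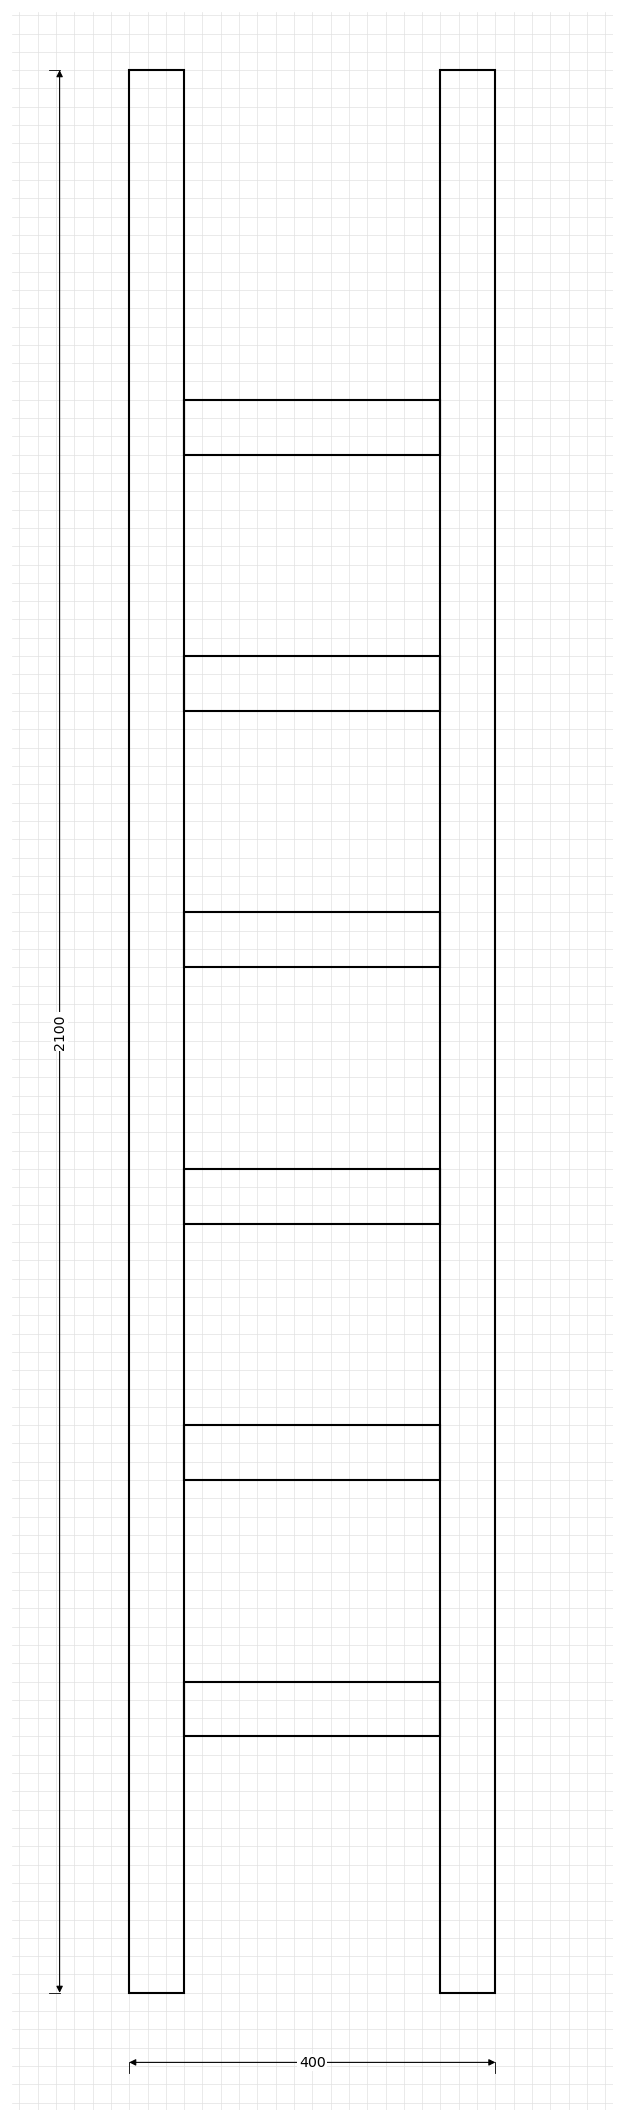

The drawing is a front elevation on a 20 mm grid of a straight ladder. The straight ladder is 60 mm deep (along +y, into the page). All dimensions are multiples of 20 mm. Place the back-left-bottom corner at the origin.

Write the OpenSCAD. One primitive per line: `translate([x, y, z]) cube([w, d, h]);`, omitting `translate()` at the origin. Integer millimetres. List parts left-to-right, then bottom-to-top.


cube([60, 60, 2100]);
translate([60, 0, 280]) cube([280, 60, 60]);
translate([60, 0, 560]) cube([280, 60, 60]);
translate([60, 0, 840]) cube([280, 60, 60]);
translate([60, 0, 1120]) cube([280, 60, 60]);
translate([60, 0, 1400]) cube([280, 60, 60]);
translate([60, 0, 1680]) cube([280, 60, 60]);
translate([340, 0, 0]) cube([60, 60, 2100]);
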